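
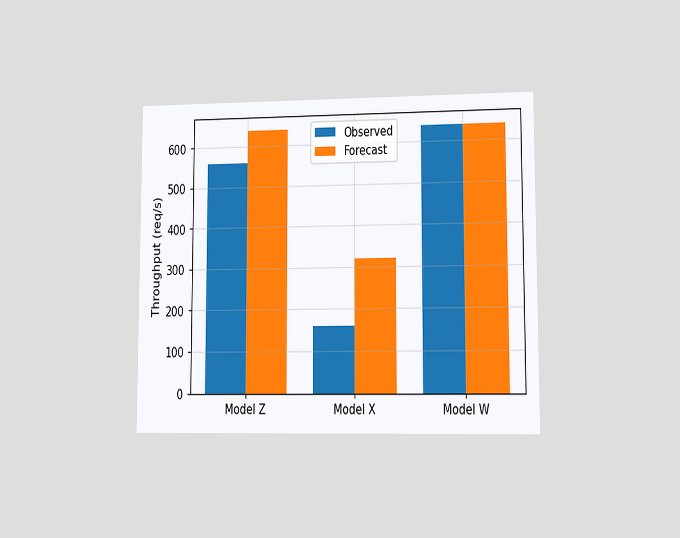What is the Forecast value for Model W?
The chart is viewed at a slight angle. The Forecast bar at Model W reaches 640req/s on the y-axis.

640req/s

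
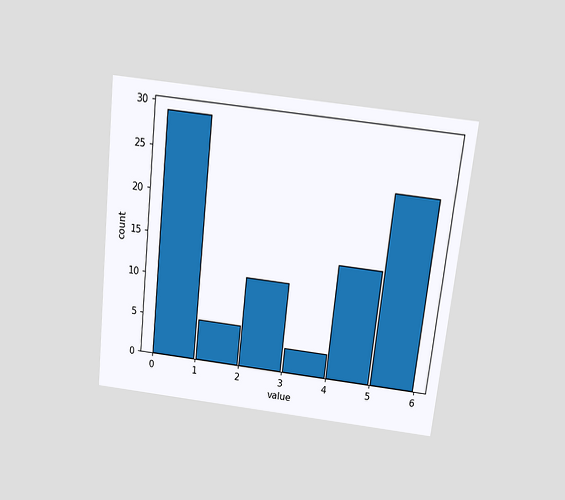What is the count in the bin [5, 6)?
23

The chart is tilted about 6° clockwise and viewed slightly from above. The [5, 6) bin has height 23.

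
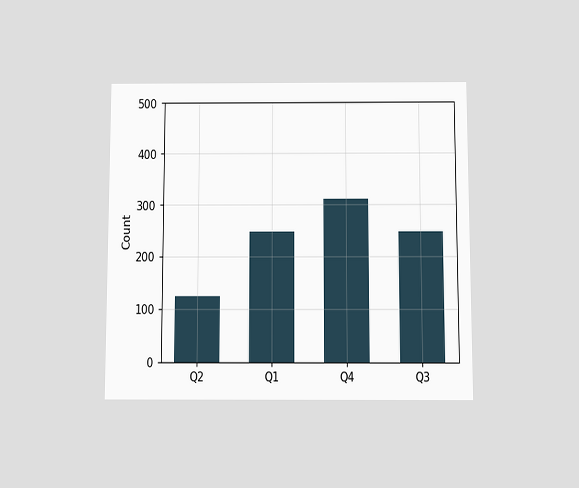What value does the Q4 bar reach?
The chart is viewed slightly from below. Reading along the chart's y-axis, the Q4 bar reaches 310.

310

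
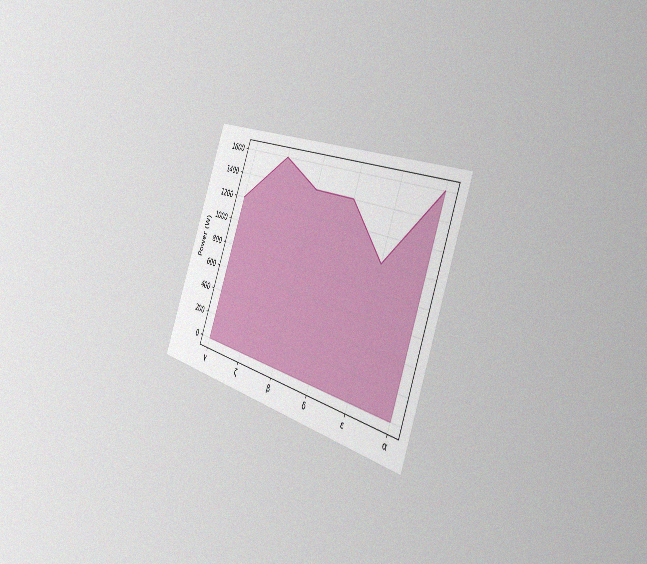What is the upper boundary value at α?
1600W

The chart is tilted about 20° clockwise and viewed slightly from the right, with some photo noise. At α the upper boundary is at 1600W.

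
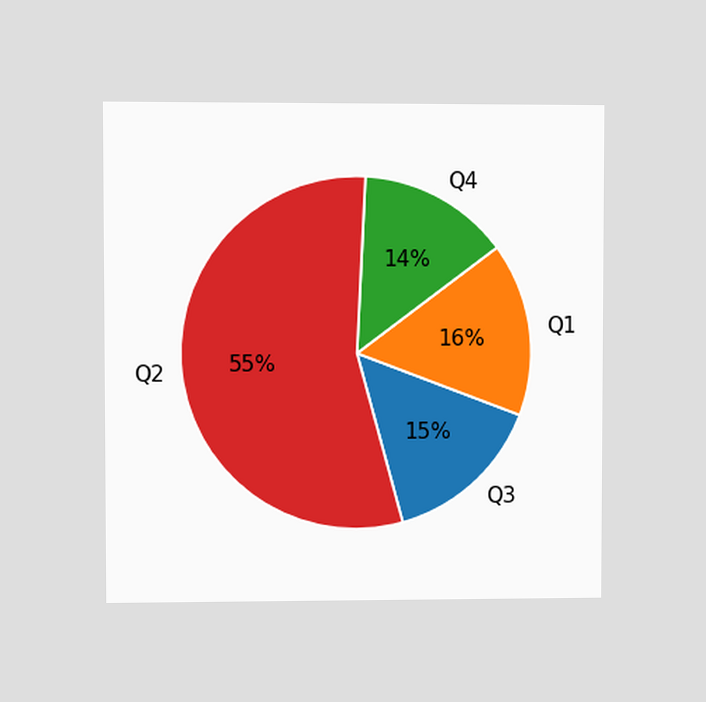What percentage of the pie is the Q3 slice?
The chart is viewed at a slight angle. The Q3 slice takes up 15% of the pie.

15%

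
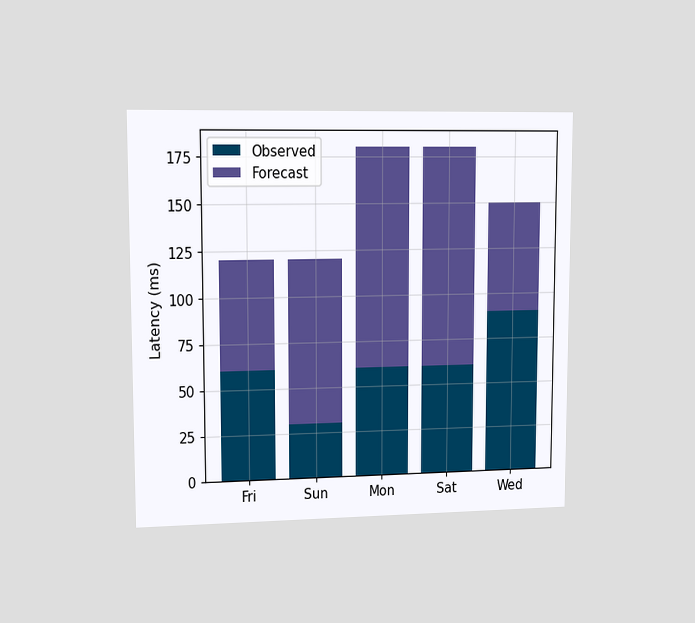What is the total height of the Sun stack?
120ms

The chart is viewed slightly from the left. The Sun stack's top reaches 120ms on the y-axis.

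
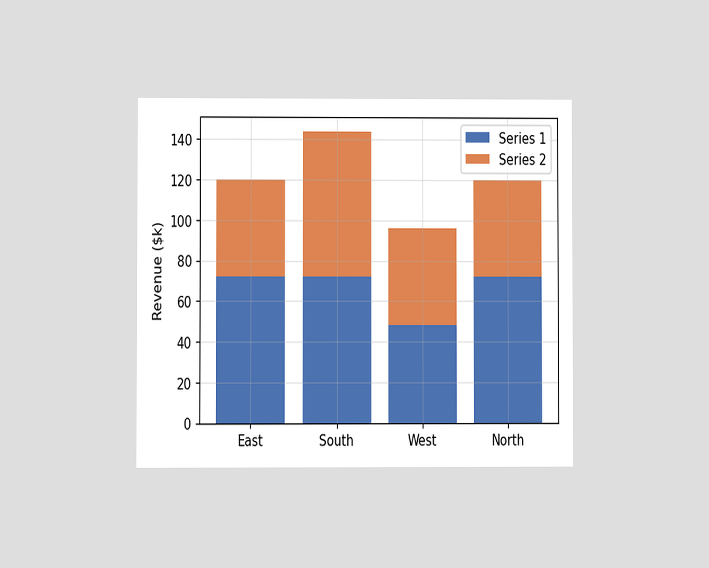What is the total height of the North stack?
The chart is viewed at a slight angle. The North stack's top reaches $120k on the y-axis.

$120k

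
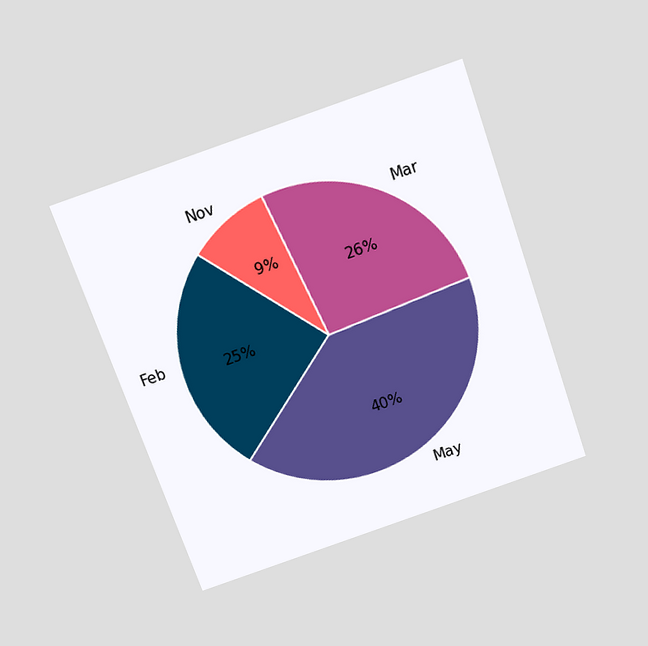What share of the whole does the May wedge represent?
The chart is tilted about 19° counter-clockwise and viewed slightly from above. The May slice takes up 40% of the pie.

40%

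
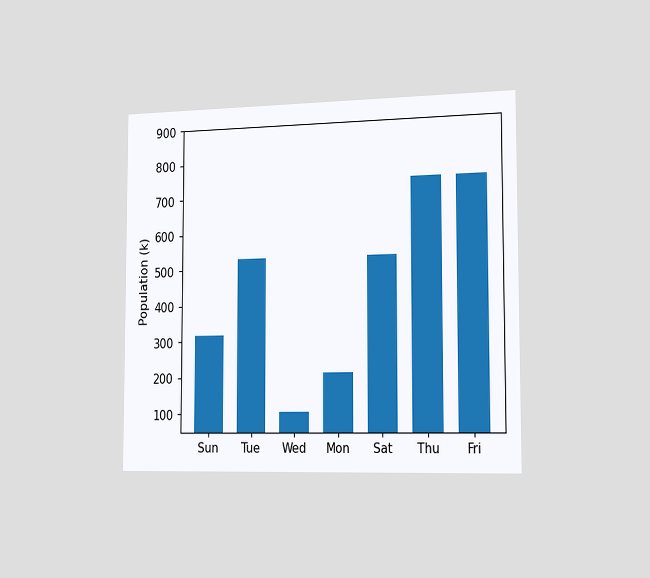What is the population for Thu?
The chart is viewed slightly from the right. Reading along the chart's y-axis, the Thu bar reaches 742k.

742k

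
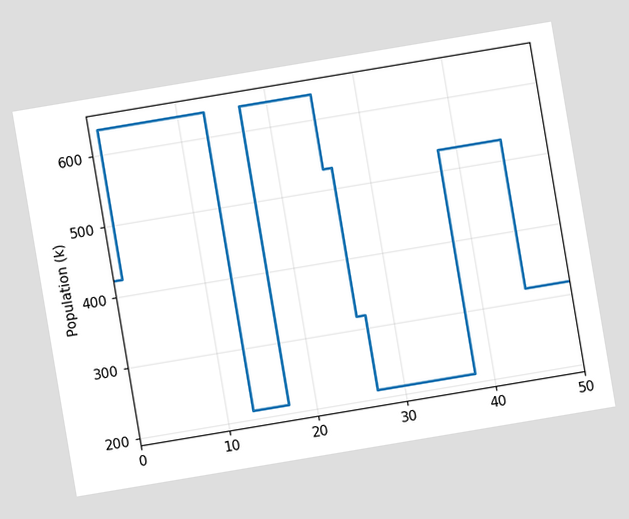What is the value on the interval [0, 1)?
The chart is tilted about 10° counter-clockwise. On [0, 1) the step sits at 424k.

424k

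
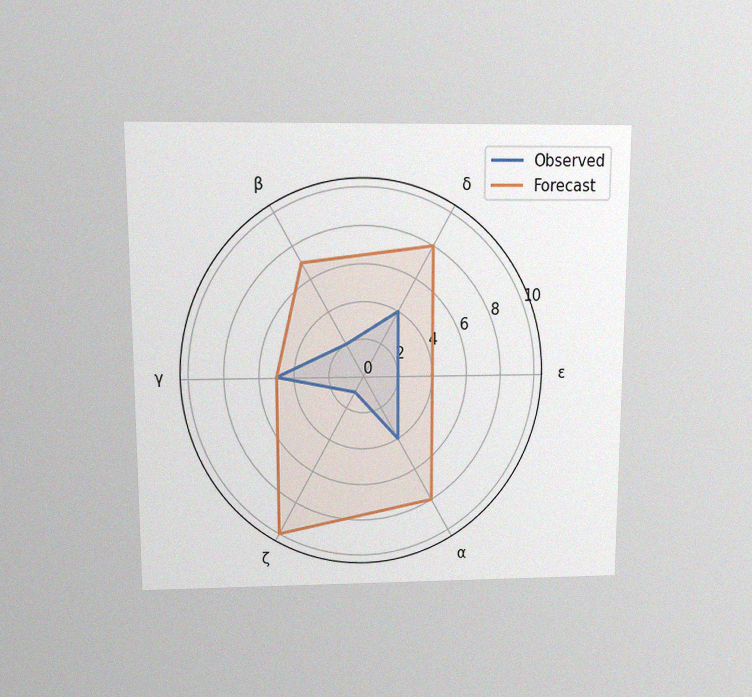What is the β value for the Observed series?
2

The chart is viewed slightly from above, with some photo noise. On the β axis, Observed reaches 2.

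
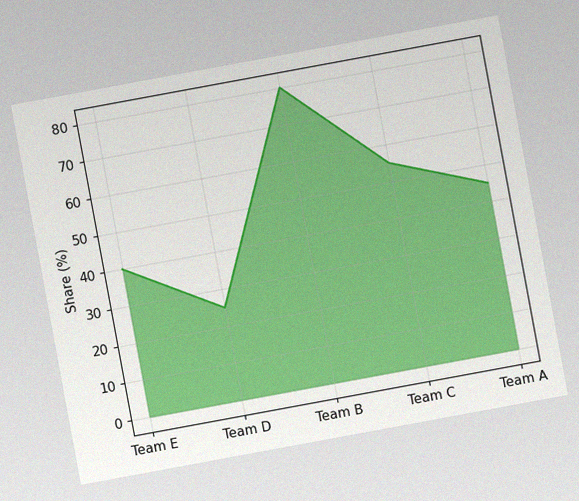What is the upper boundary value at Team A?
The chart is tilted about 10° counter-clockwise, with some photo noise. At Team A the upper boundary is at 45%.

45%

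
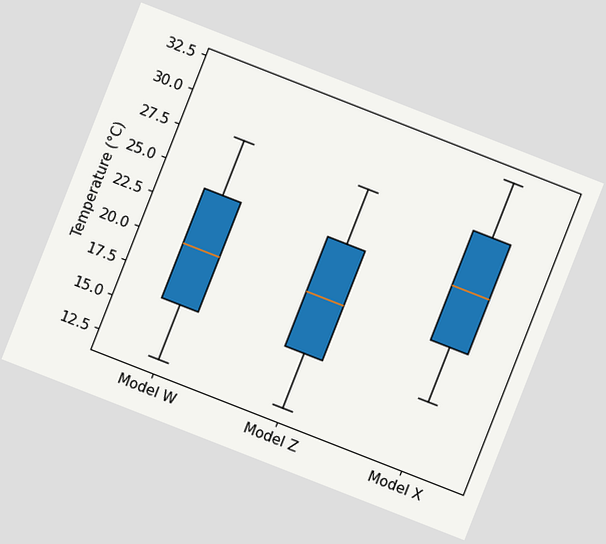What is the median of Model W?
The chart is tilted about 21° clockwise. The median line in the Model W box sits at 20°C.

20°C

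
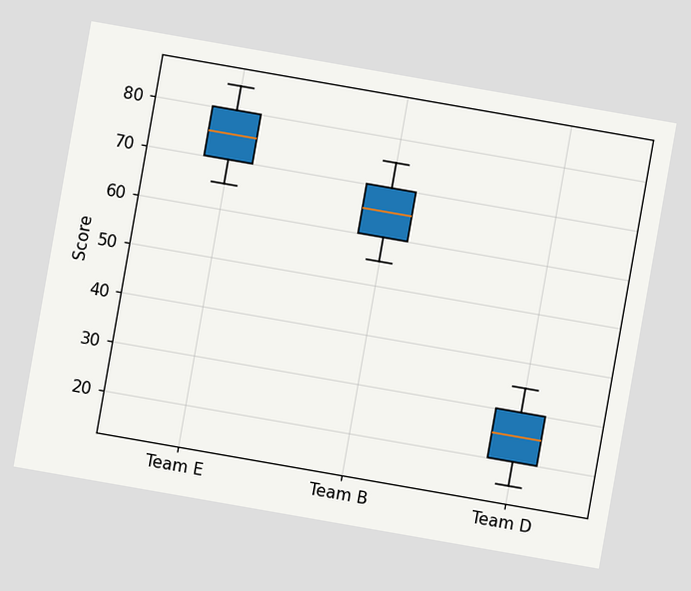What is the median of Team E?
75

The chart is tilted about 10° clockwise. The median line in the Team E box sits at 75.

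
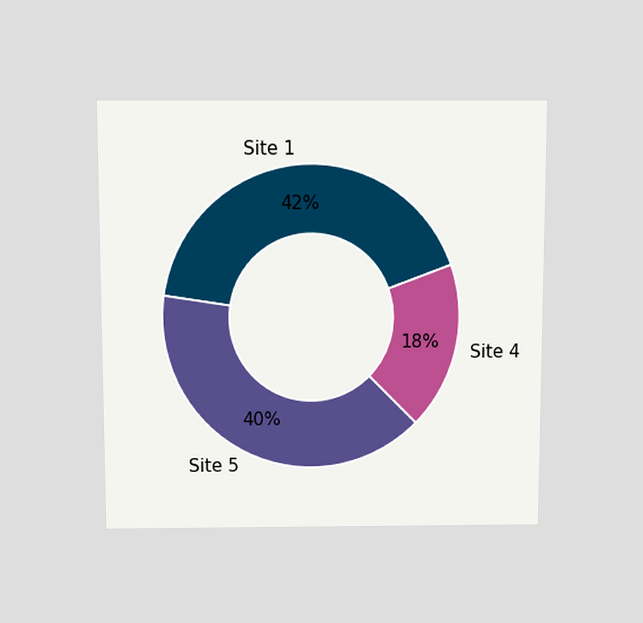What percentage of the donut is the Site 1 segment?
42%

The chart is viewed slightly from above. The Site 1 segment takes up 42% of the ring.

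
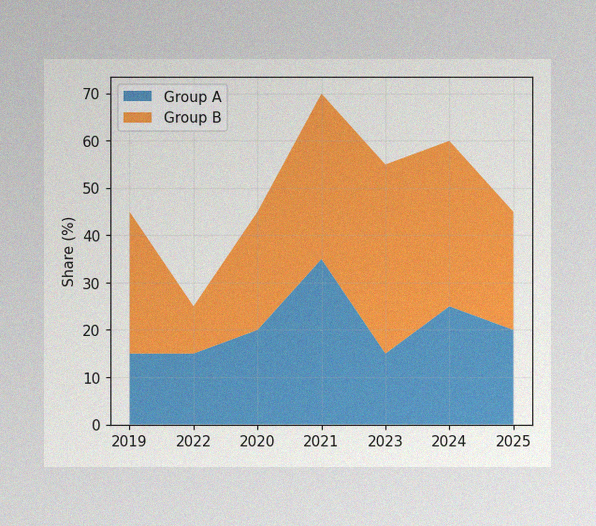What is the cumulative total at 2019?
45%

The image has some photo noise and uneven lighting. The stacked total at 2019 reaches 45%.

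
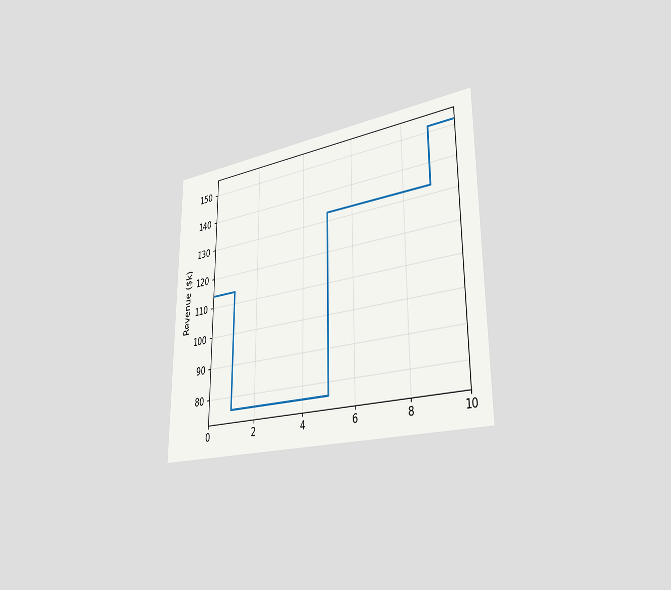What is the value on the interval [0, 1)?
The chart is viewed slightly from the right. On [0, 1) the step sits at $114k.

$114k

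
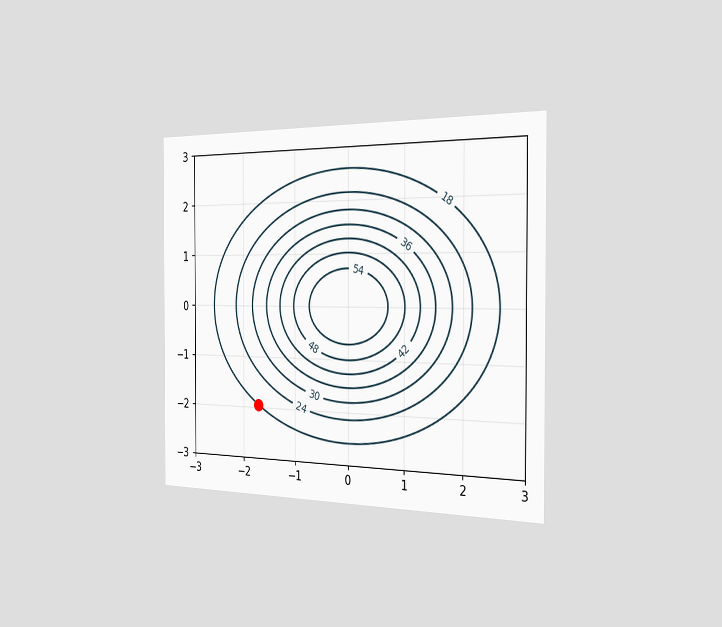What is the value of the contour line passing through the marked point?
18

The chart is viewed slightly from the right. The marked point sits on the contour labelled 18.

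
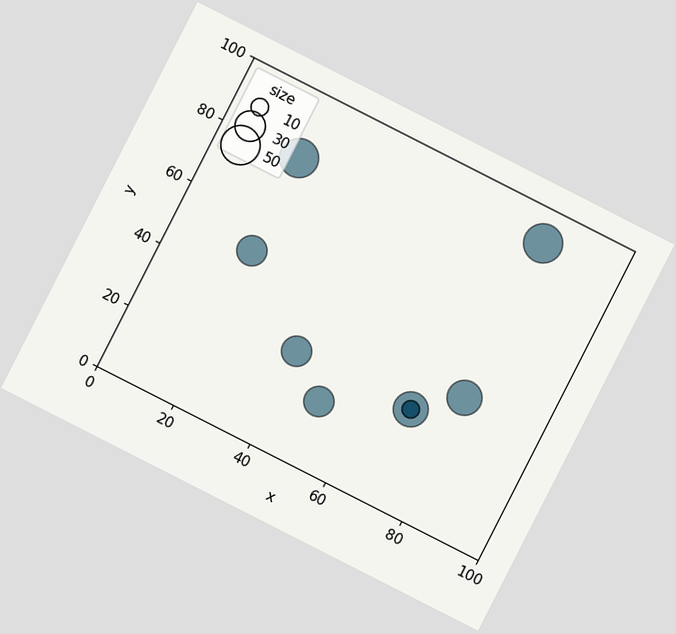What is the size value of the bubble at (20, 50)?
30

The chart is tilted about 27° clockwise. Matching the bubble at (20, 50) against the size legend gives 30.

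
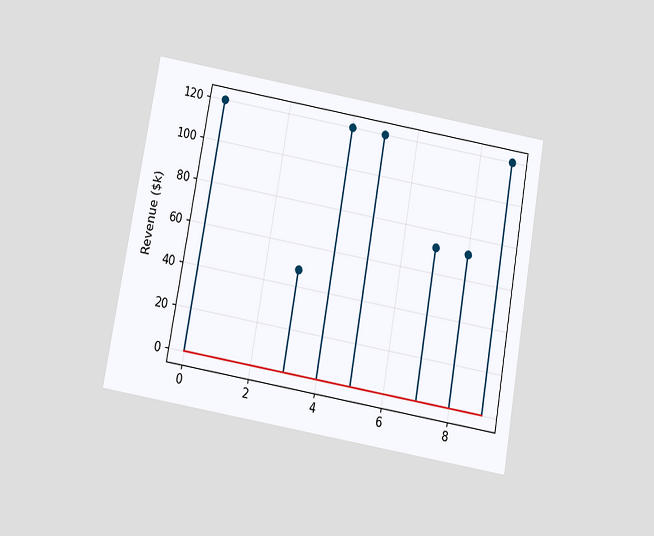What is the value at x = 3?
The chart is tilted about 10° clockwise and viewed slightly from below. The stem at x=3 reaches $48k.

$48k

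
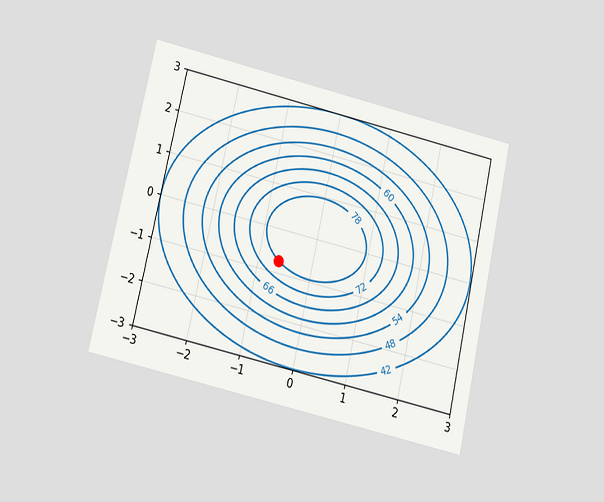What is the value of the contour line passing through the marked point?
The chart is tilted about 13° clockwise and viewed slightly from below. The marked point sits on the contour labelled 78.

78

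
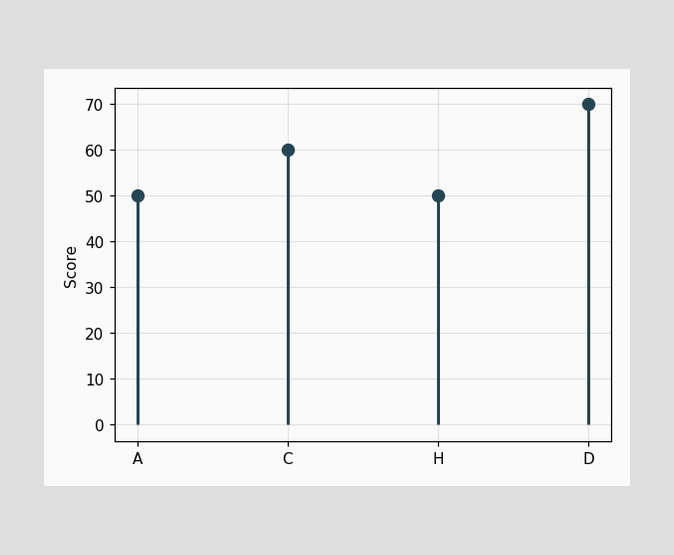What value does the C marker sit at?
The C marker sits at 60.

60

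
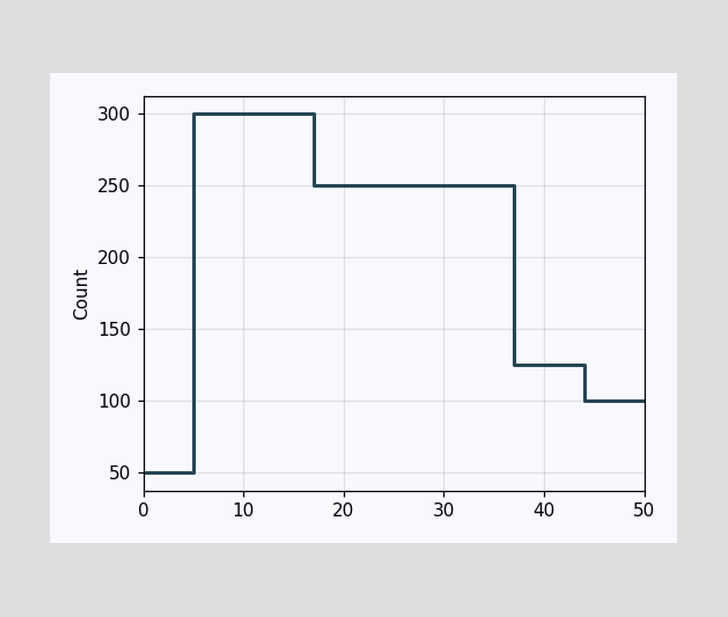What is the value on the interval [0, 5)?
50

On [0, 5) the step sits at 50.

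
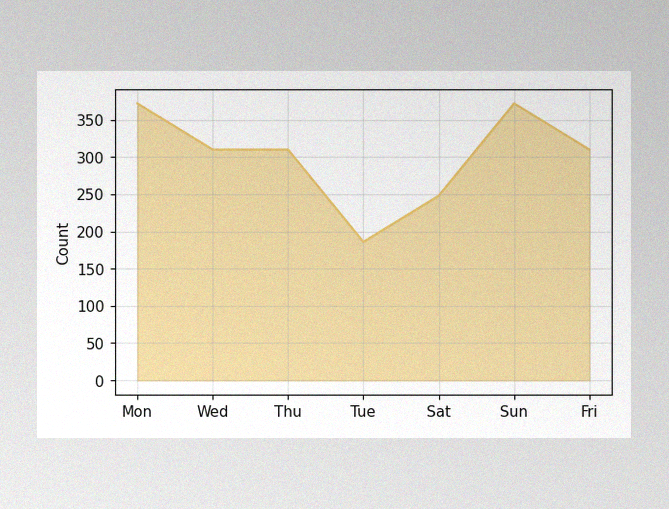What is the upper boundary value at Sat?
The image has some photo noise and uneven lighting. At Sat the upper boundary is at 248.

248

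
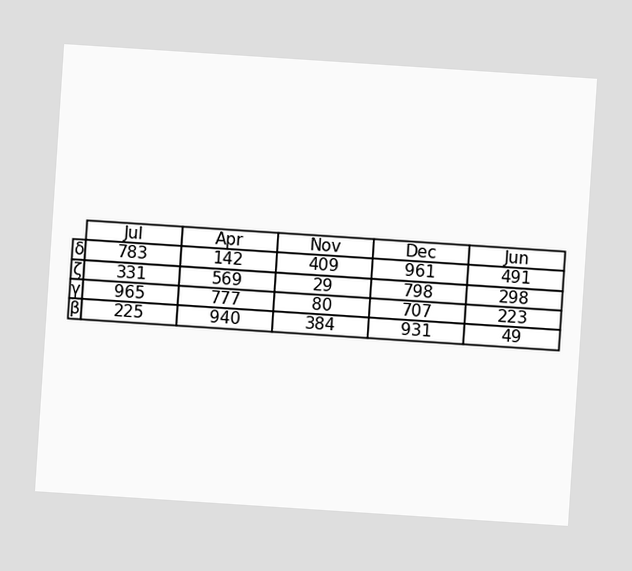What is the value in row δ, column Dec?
The chart is tilted about 4° clockwise. The (δ, Dec) cell reads 961.

961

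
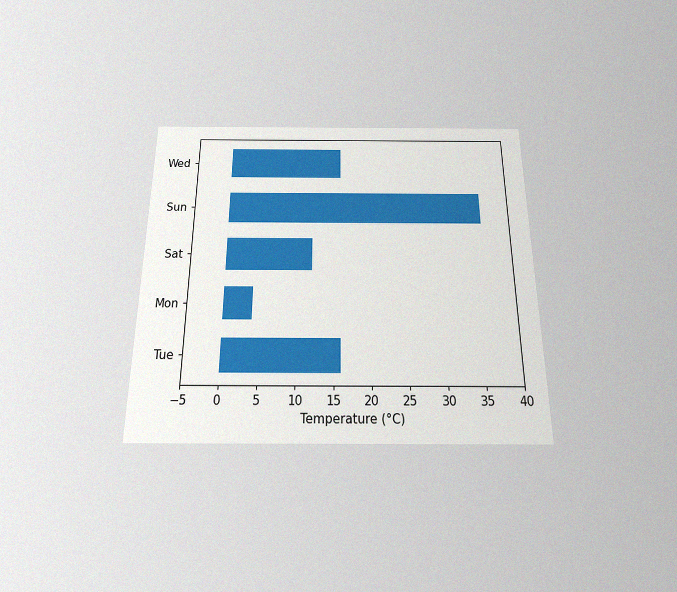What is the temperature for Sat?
12°C

The chart is viewed slightly from below, with some photo noise. Reading along the chart's x-axis, the Sat bar reaches 12°C.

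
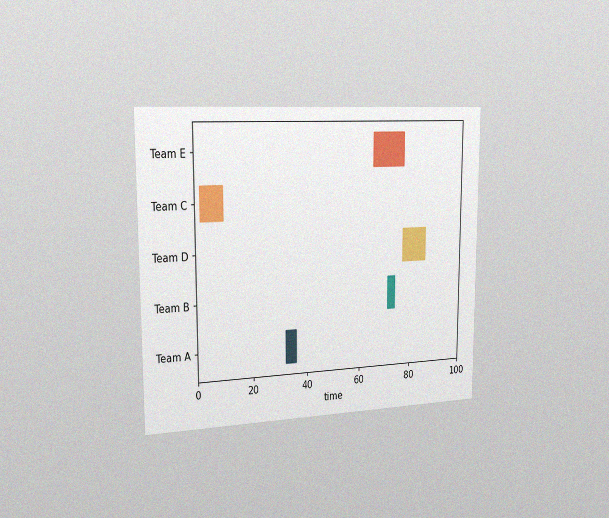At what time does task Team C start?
The chart is viewed slightly from the left, with some photo noise. The Team C bar begins at t=2.

2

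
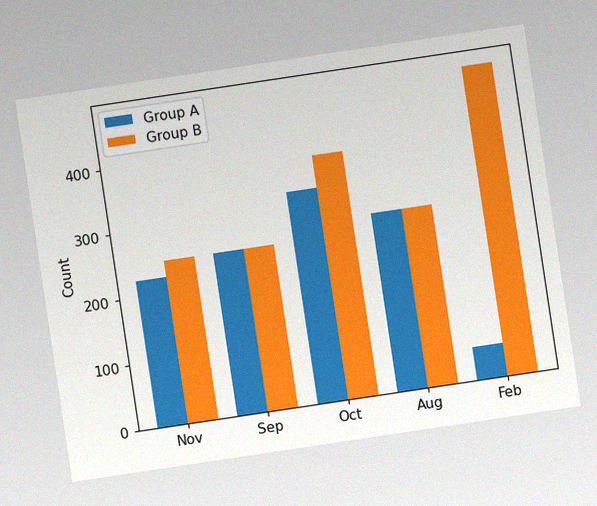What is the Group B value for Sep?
250

The chart is tilted about 9° counter-clockwise, with some photo noise. The Group B bar at Sep reaches 250 on the y-axis.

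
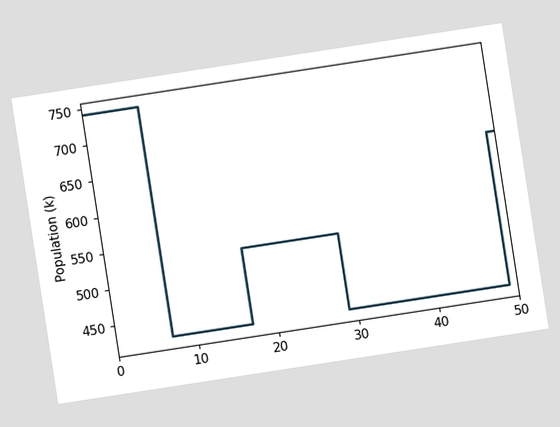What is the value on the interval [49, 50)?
The chart is tilted about 9° counter-clockwise. On [49, 50) the step sits at 636k.

636k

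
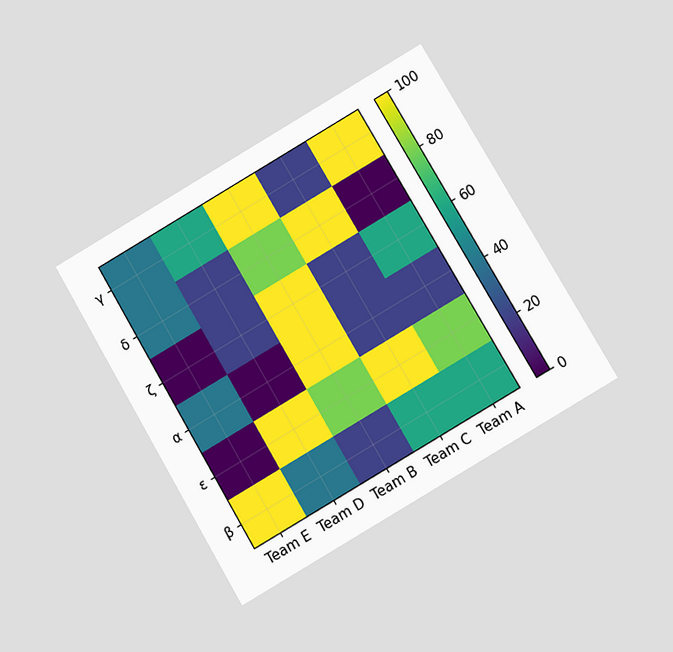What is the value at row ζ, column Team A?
60

The chart is tilted about 30° counter-clockwise and viewed at a slight angle. Matching cell (ζ, Team A) against the colorbar gives 60.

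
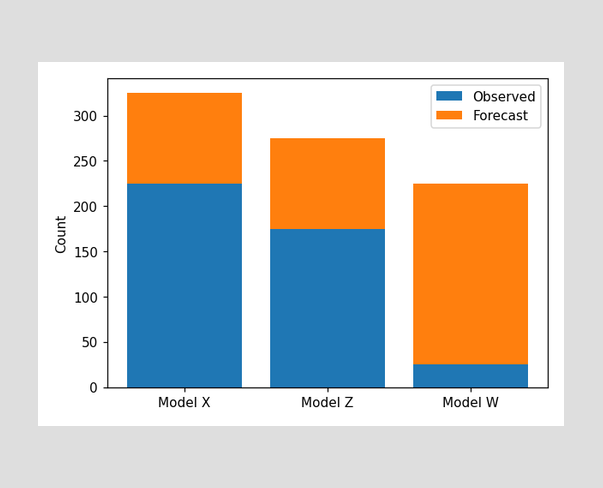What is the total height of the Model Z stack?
The Model Z stack's top reaches 275 on the y-axis.

275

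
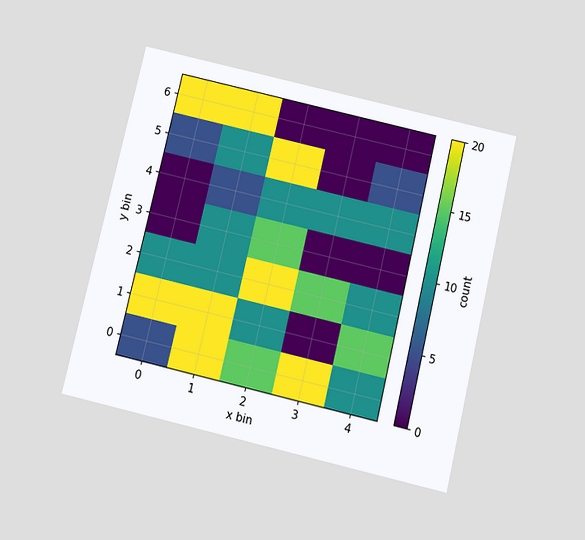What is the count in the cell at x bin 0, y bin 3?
The chart is tilted about 13° clockwise and viewed slightly from below. Matching the cell (0, 3) against the colorbar gives 0.

0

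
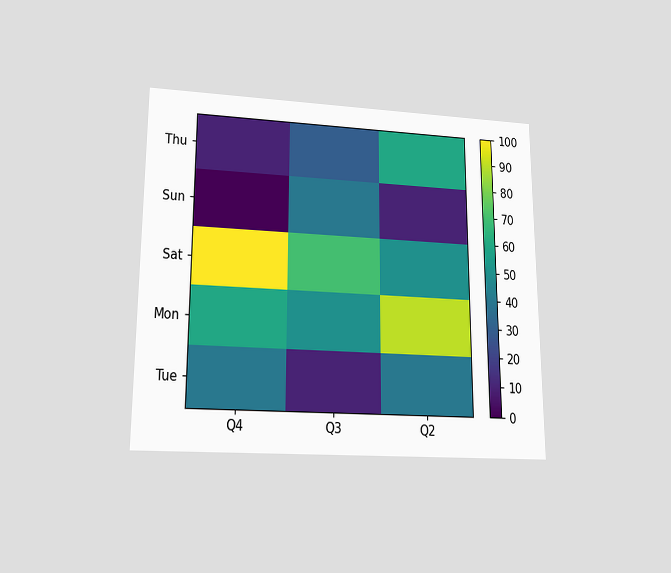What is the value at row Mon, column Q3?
50

The chart is viewed slightly from below. Matching cell (Mon, Q3) against the colorbar gives 50.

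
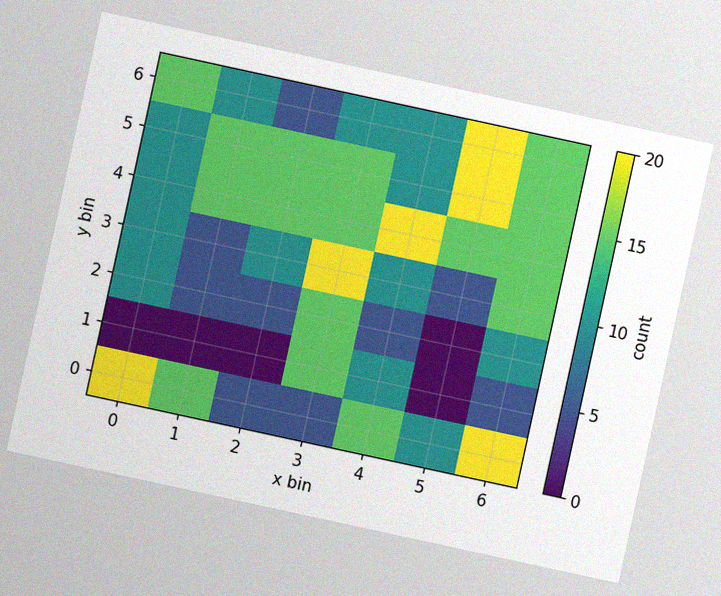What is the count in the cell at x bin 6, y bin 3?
The chart is tilted about 12° clockwise, with some photo noise. Matching the cell (6, 3) against the colorbar gives 15.

15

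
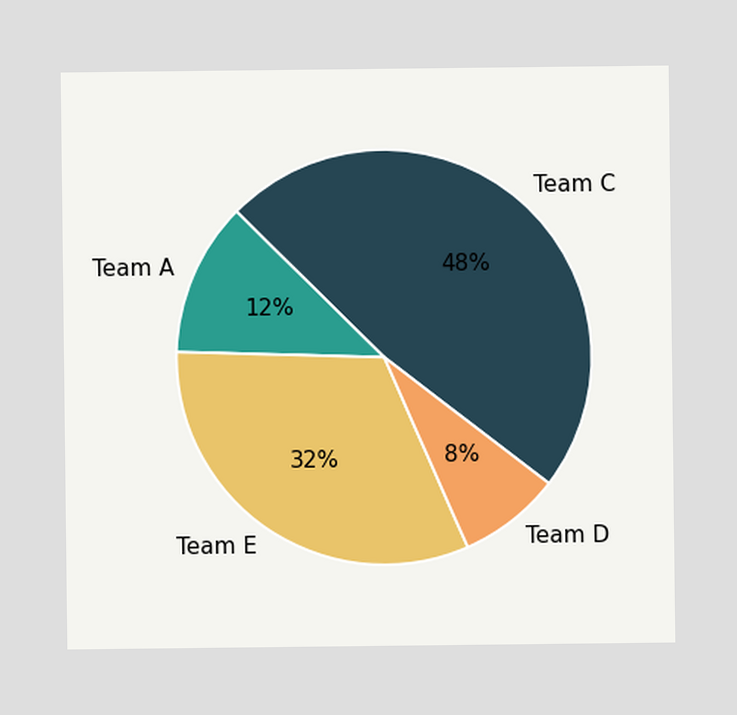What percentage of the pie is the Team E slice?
32%

The Team E slice takes up 32% of the pie.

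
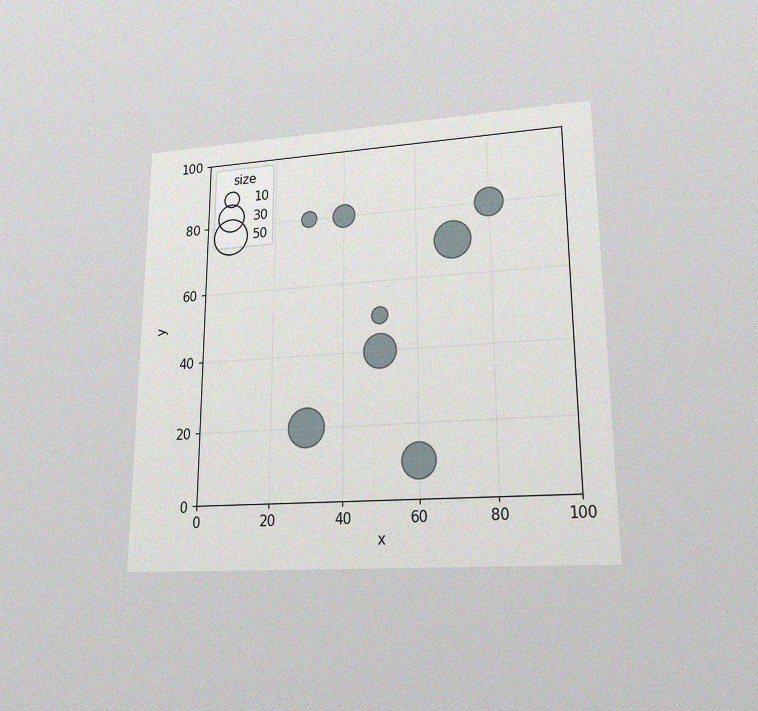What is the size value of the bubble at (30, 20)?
The chart is viewed at a slight angle, with some photo noise. Matching the bubble at (30, 20) against the size legend gives 50.

50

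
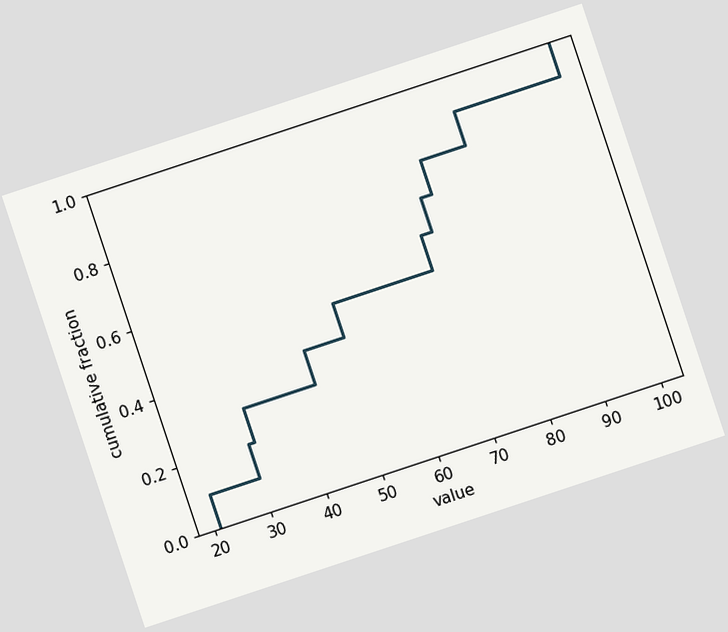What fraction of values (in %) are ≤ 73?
80%

The chart is tilted about 18° counter-clockwise. At x=73 the ECDF step is at 80%.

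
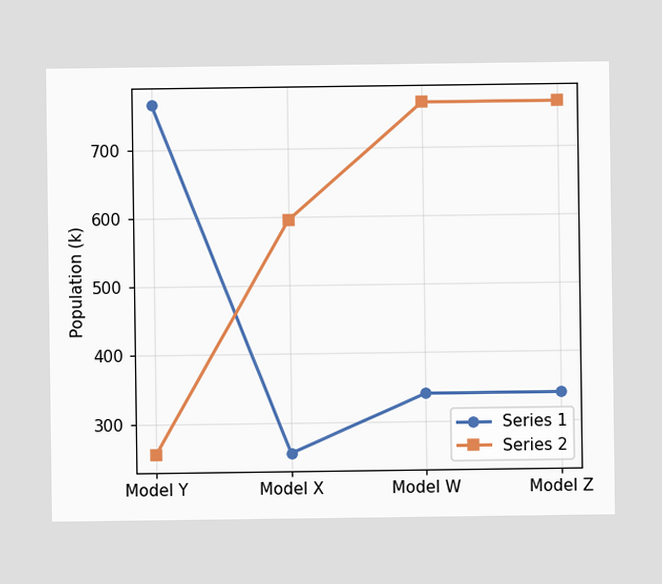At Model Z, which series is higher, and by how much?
Series 2, by 425k

At Model Z, Series 2 sits above the other line by 425k.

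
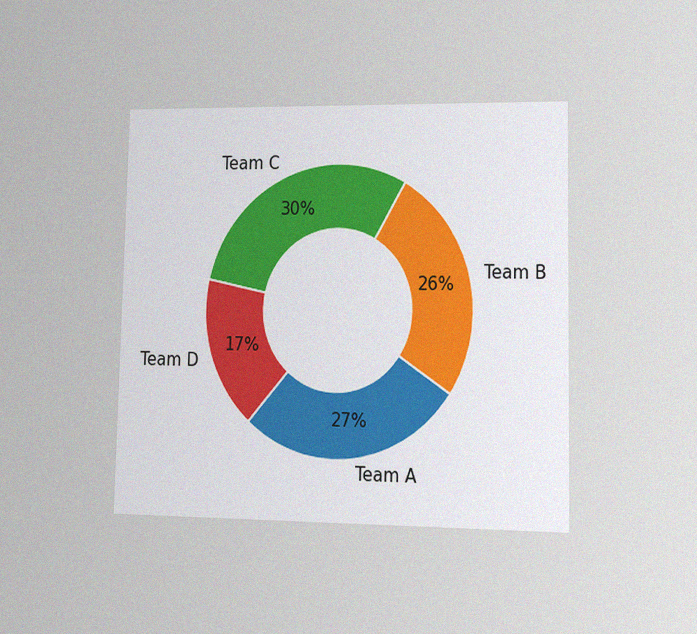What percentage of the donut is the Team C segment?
30%

The chart is viewed at a slight angle, with some photo noise. The Team C segment takes up 30% of the ring.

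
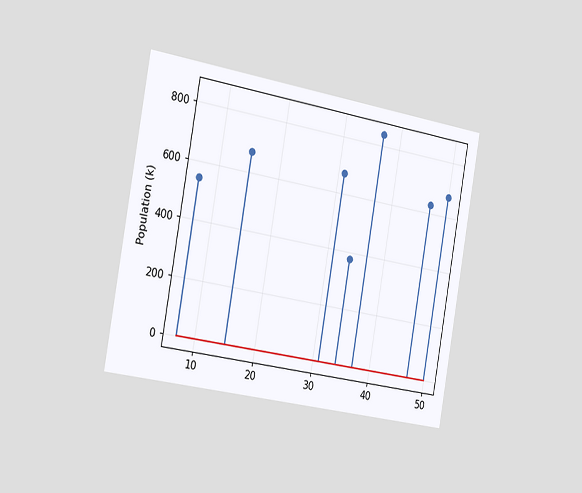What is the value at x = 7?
The chart is tilted about 10° clockwise and viewed slightly from the left. The stem at x=7 reaches 546k.

546k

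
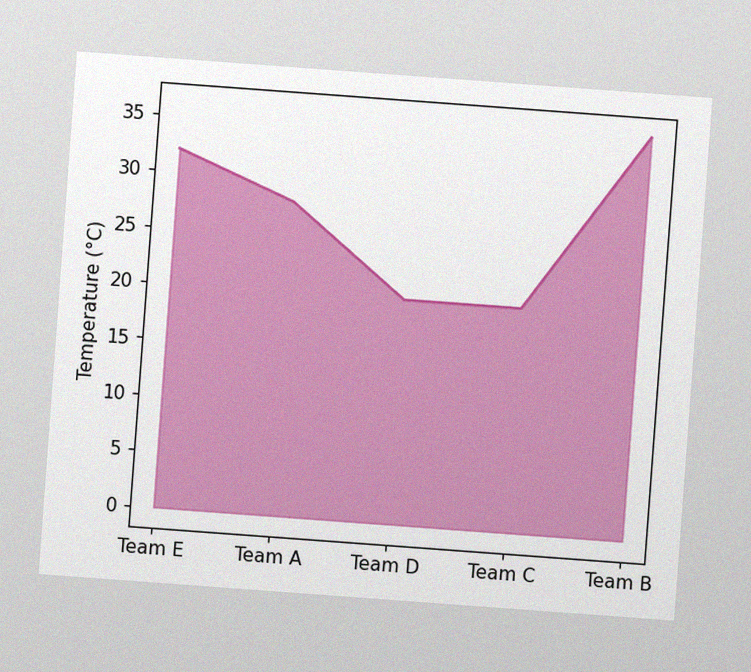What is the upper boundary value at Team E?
The chart is tilted about 4° clockwise, with some photo noise. At Team E the upper boundary is at 32°C.

32°C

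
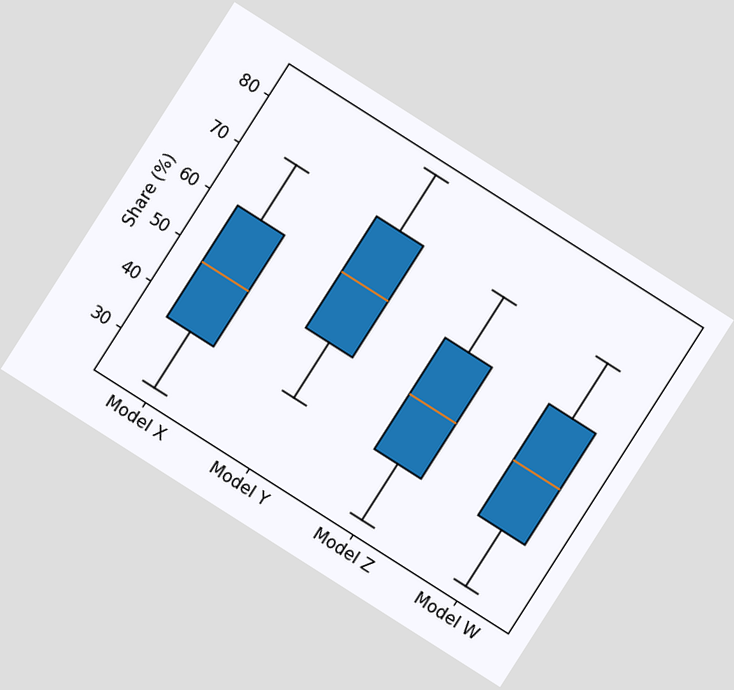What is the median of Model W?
48%

The chart is tilted about 33° clockwise. The median line in the Model W box sits at 48%.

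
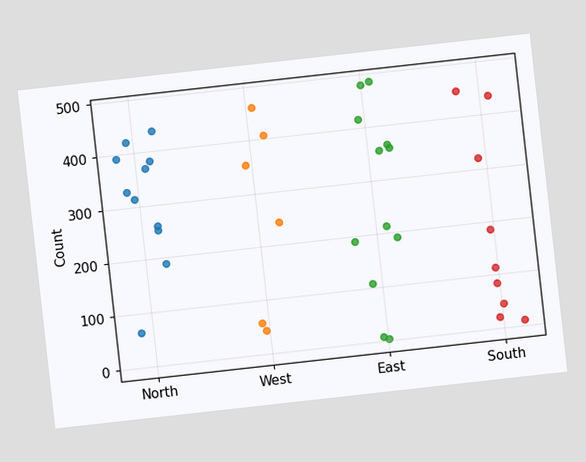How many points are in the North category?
The chart is tilted about 6° counter-clockwise. Counting the markers in the North column gives 11.

11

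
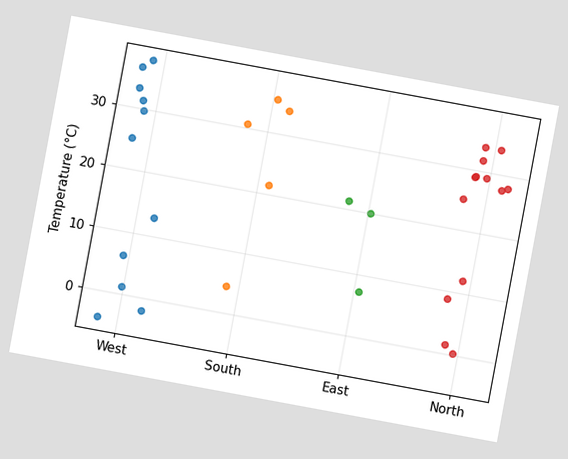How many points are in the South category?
The chart is tilted about 10° clockwise. Counting the markers in the South column gives 5.

5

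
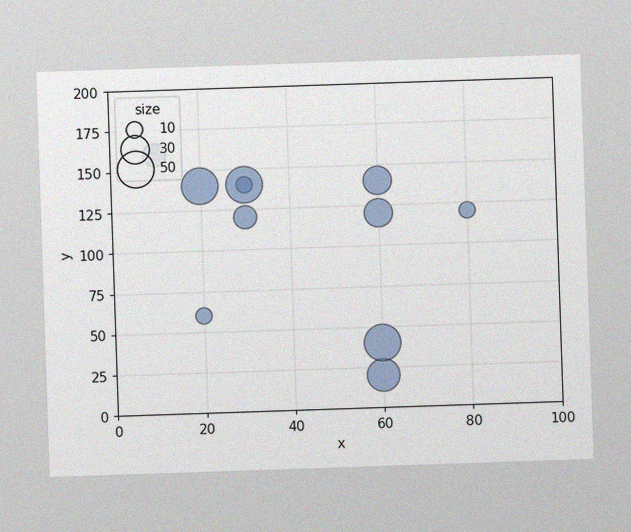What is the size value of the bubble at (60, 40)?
50

The image has some photo noise and uneven lighting. Matching the bubble at (60, 40) against the size legend gives 50.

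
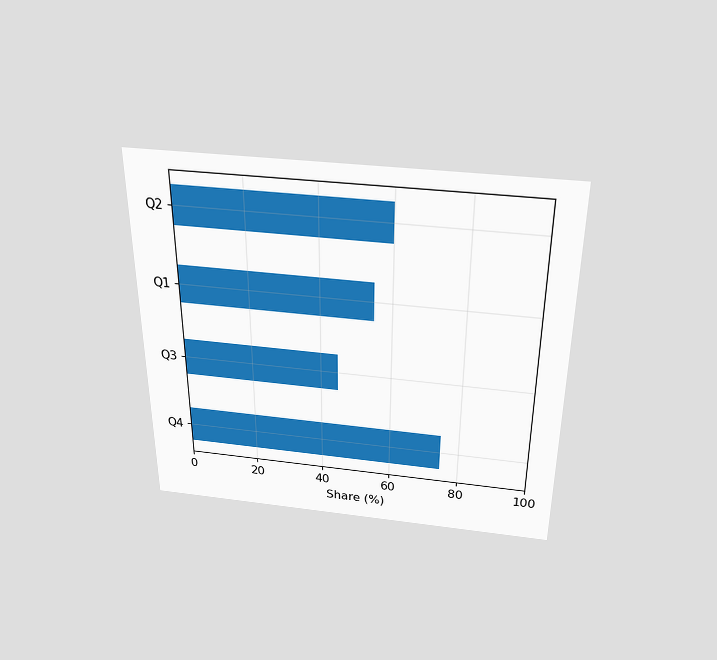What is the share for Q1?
55%

The chart is viewed slightly from above. Reading along the chart's x-axis, the Q1 bar reaches 55%.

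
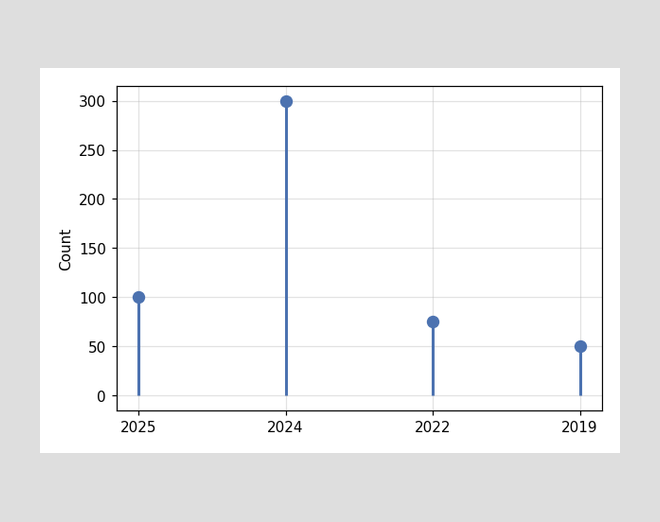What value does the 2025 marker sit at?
The 2025 marker sits at 100.

100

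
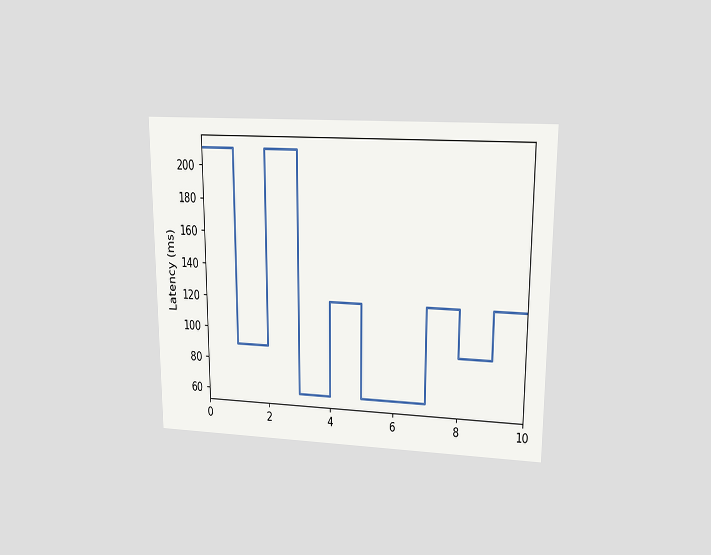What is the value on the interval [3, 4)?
The chart is viewed at a slight angle. On [3, 4) the step sits at 60ms.

60ms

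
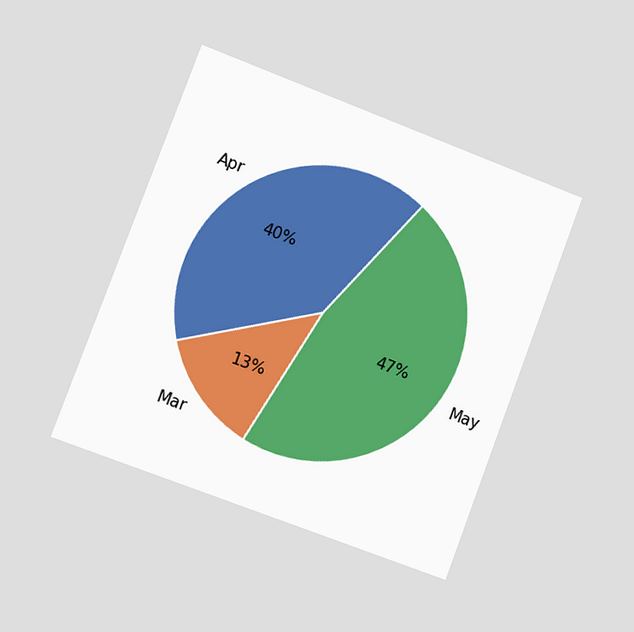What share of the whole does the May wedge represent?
47%

The chart is tilted about 21° clockwise and viewed slightly from the left. The May slice takes up 47% of the pie.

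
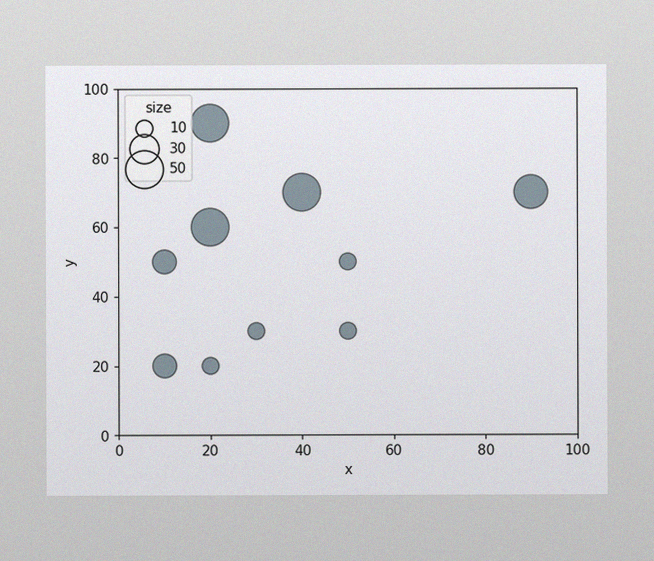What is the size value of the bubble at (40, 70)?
The image has some photo noise and uneven lighting. Matching the bubble at (40, 70) against the size legend gives 50.

50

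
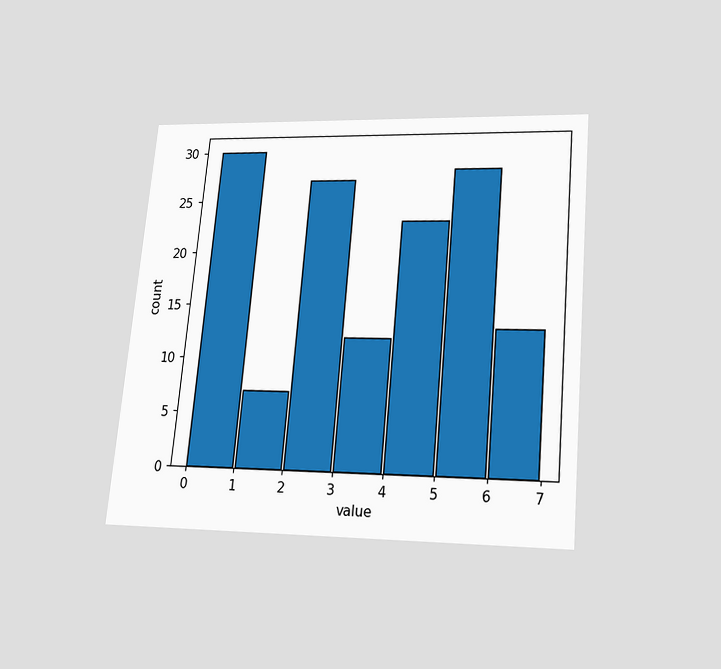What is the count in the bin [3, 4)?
The chart is tilted about 5° clockwise and viewed slightly from below. The [3, 4) bin has height 12.

12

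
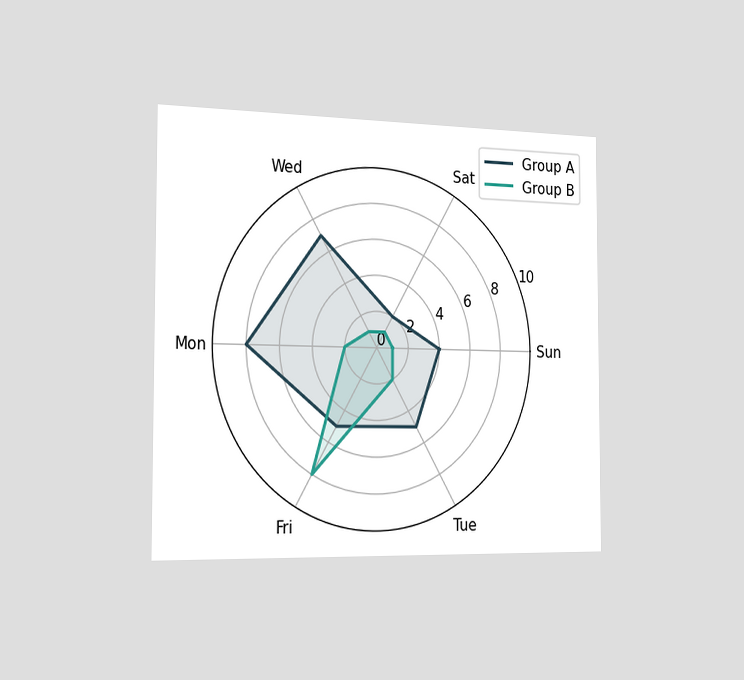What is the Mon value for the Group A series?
8

The chart is viewed slightly from the left. On the Mon axis, Group A reaches 8.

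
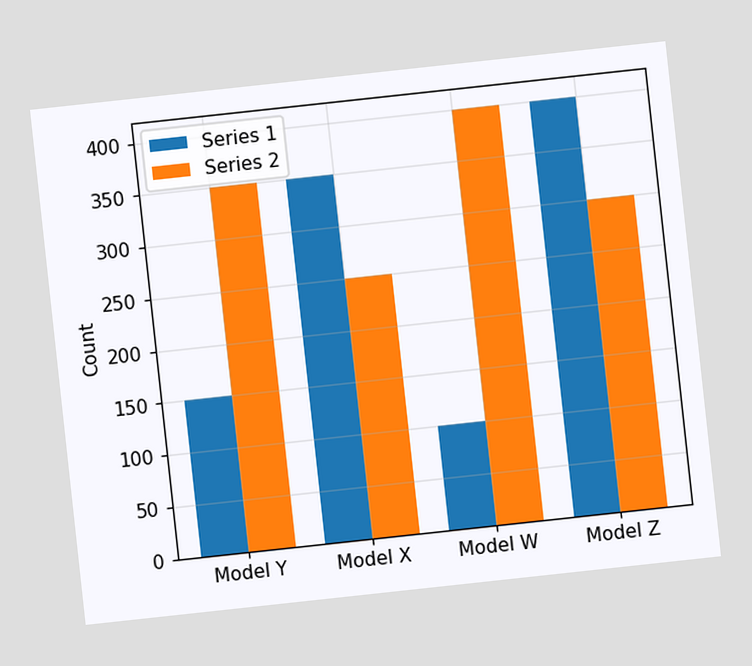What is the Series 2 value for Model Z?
The chart is tilted about 6° counter-clockwise. The Series 2 bar at Model Z reaches 300 on the y-axis.

300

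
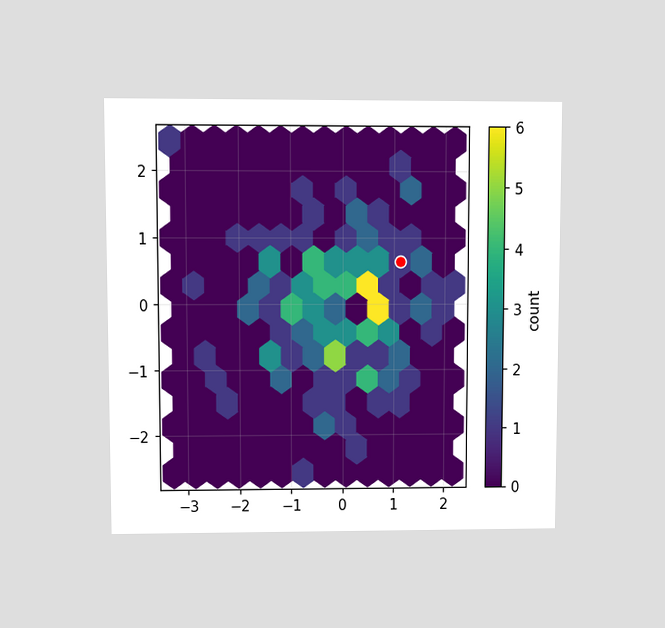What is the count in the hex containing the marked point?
1

The chart is viewed at a slight angle. The marked hex reads 1 on the colorbar.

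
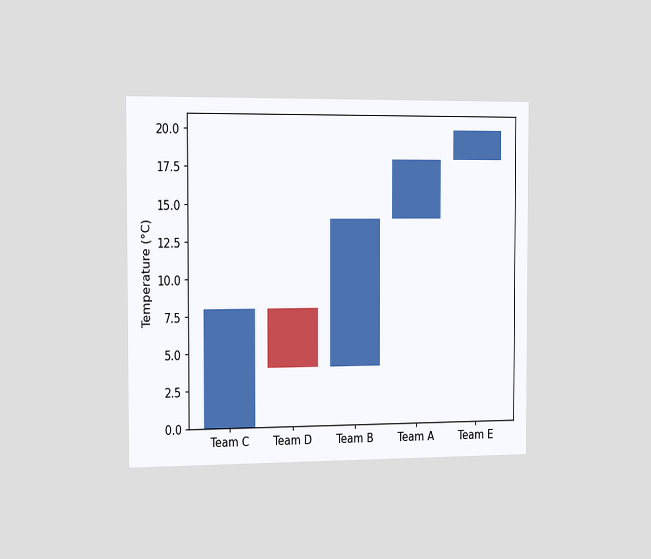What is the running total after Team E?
The chart is viewed slightly from the left. After Team E the running total reaches 20°C.

20°C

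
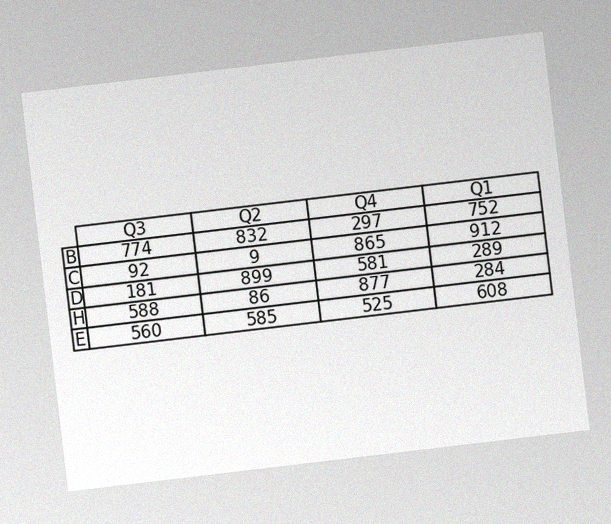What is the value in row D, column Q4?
581

The chart is tilted about 7° counter-clockwise, with some photo noise. The (D, Q4) cell reads 581.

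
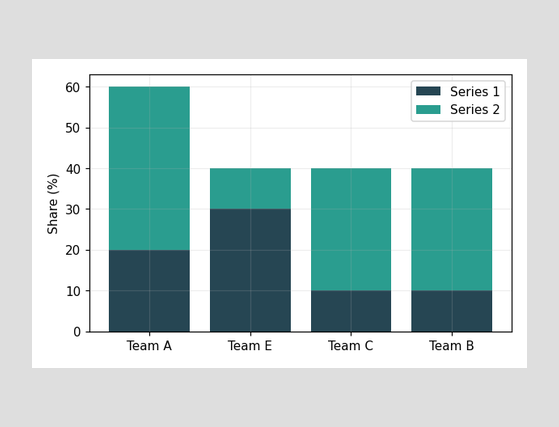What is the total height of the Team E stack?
40%

The Team E stack's top reaches 40% on the y-axis.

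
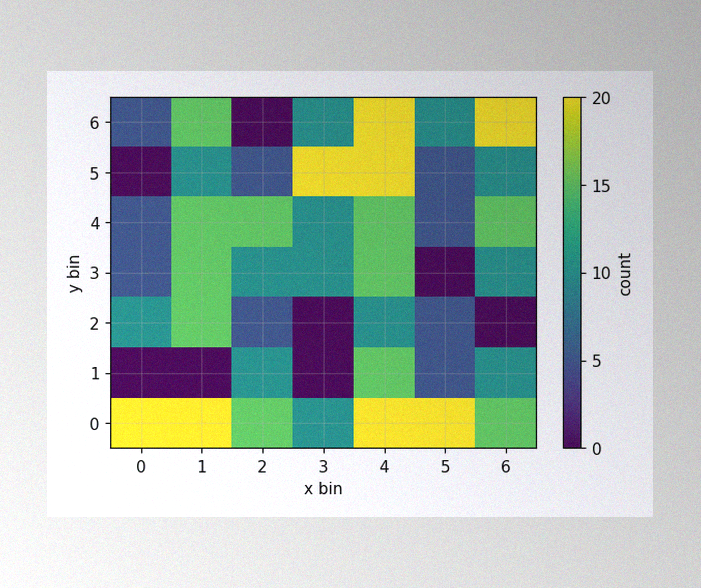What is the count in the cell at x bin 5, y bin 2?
5

The image has some photo noise and uneven lighting. Matching the cell (5, 2) against the colorbar gives 5.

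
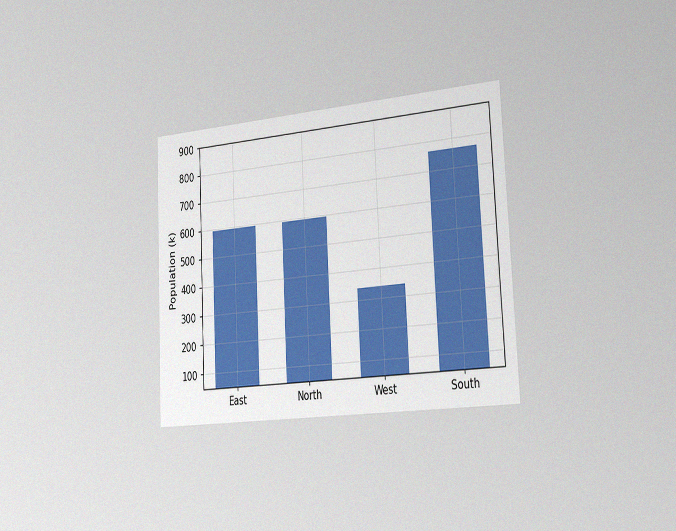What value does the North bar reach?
The chart is tilted about 3° counter-clockwise and viewed slightly from the right, with some photo noise. Reading along the chart's y-axis, the North bar reaches 595k.

595k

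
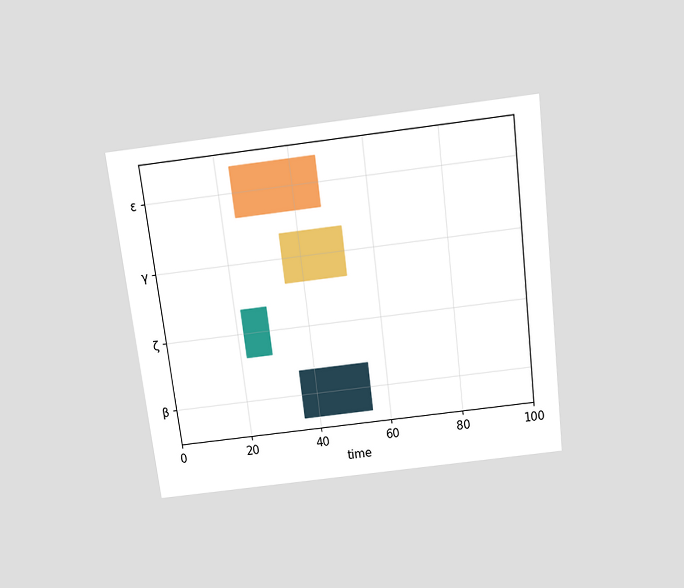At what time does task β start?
36

The chart is tilted about 7° counter-clockwise and viewed slightly from above. The β bar begins at t=36.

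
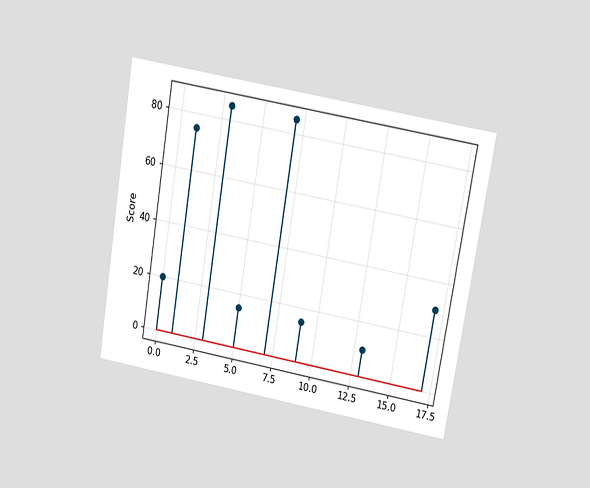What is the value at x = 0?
20

The chart is tilted about 9° clockwise and viewed slightly from above. The stem at x=0 reaches 20.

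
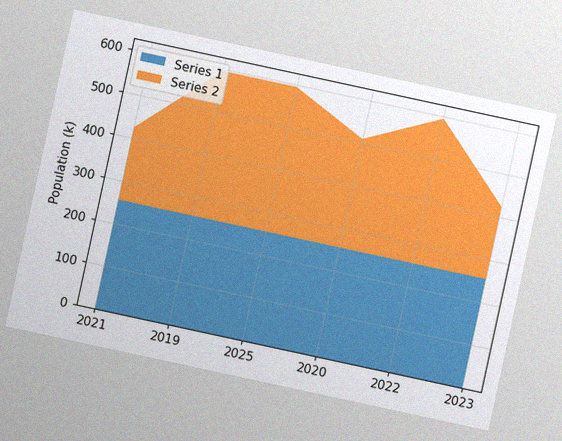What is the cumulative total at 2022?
595k

The chart is tilted about 12° clockwise, with some photo noise. The stacked total at 2022 reaches 595k.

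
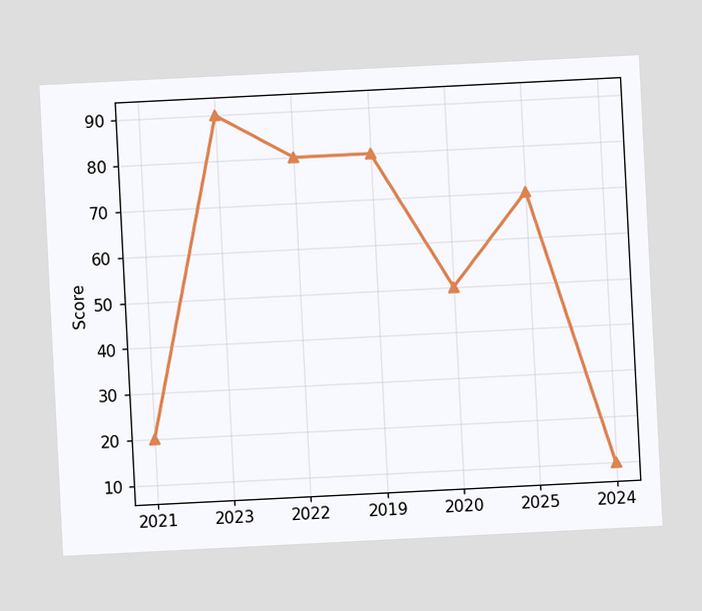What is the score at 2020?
The chart is tilted about 3° counter-clockwise. At 2020, the line is at 50.

50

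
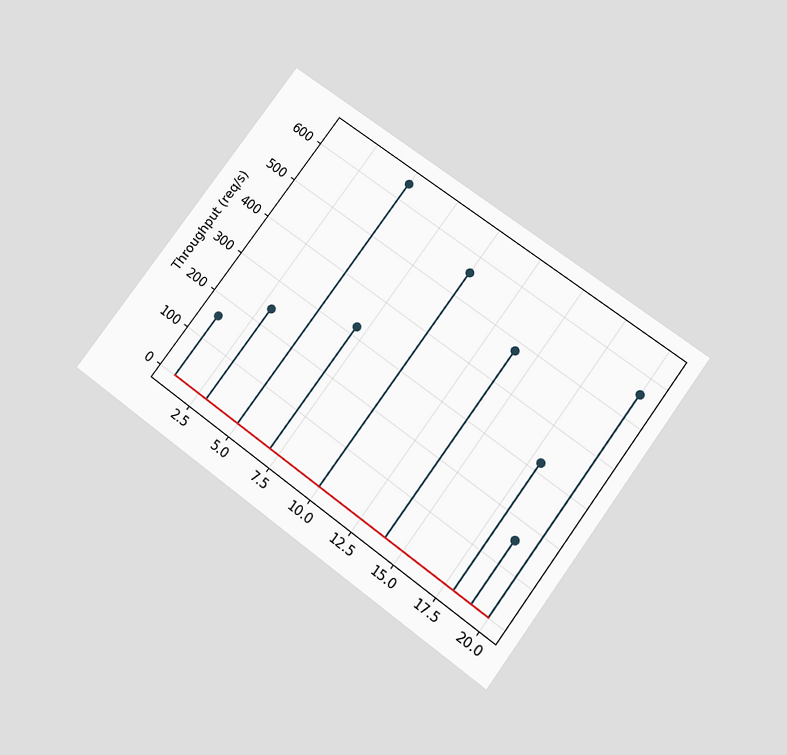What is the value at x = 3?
240req/s

The chart is tilted about 36° clockwise and viewed slightly from below. The stem at x=3 reaches 240req/s.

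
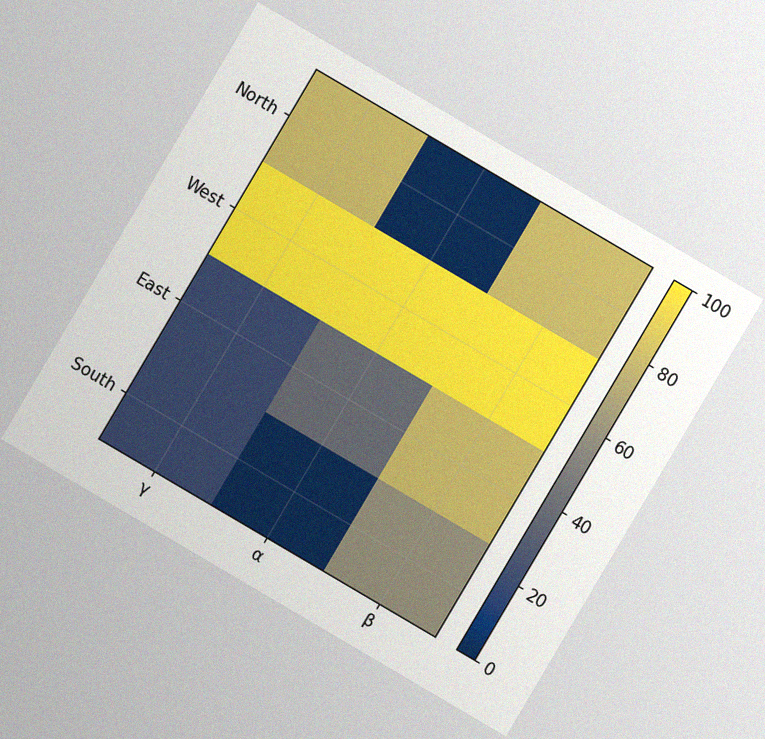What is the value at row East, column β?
80

The chart is tilted about 30° clockwise, with some photo noise. Matching cell (East, β) against the colorbar gives 80.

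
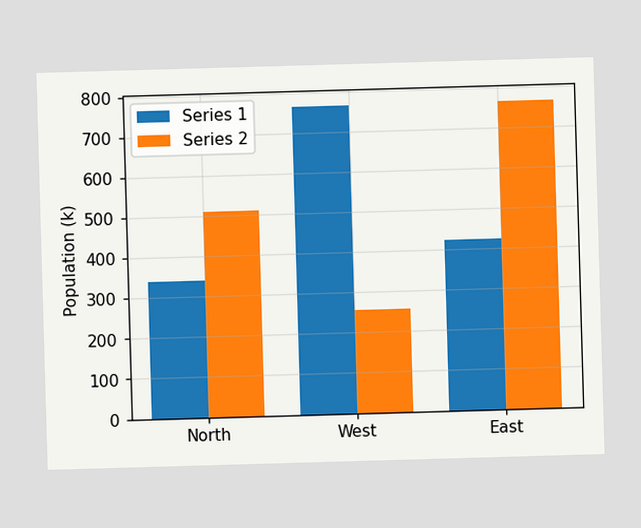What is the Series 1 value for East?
425k

The Series 1 bar at East reaches 425k on the y-axis.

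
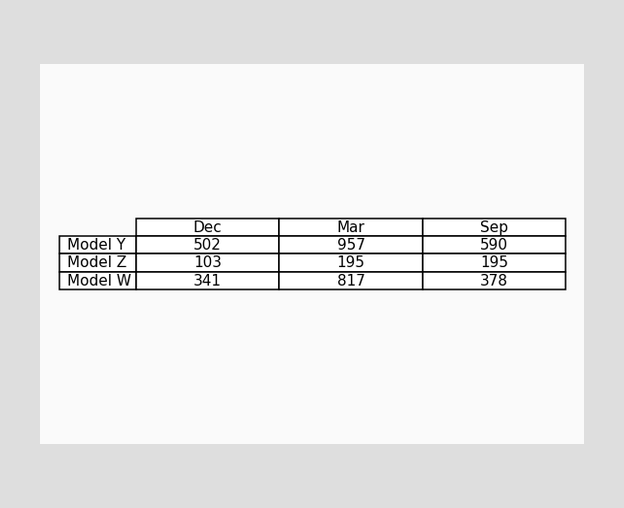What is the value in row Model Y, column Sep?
590

The (Model Y, Sep) cell reads 590.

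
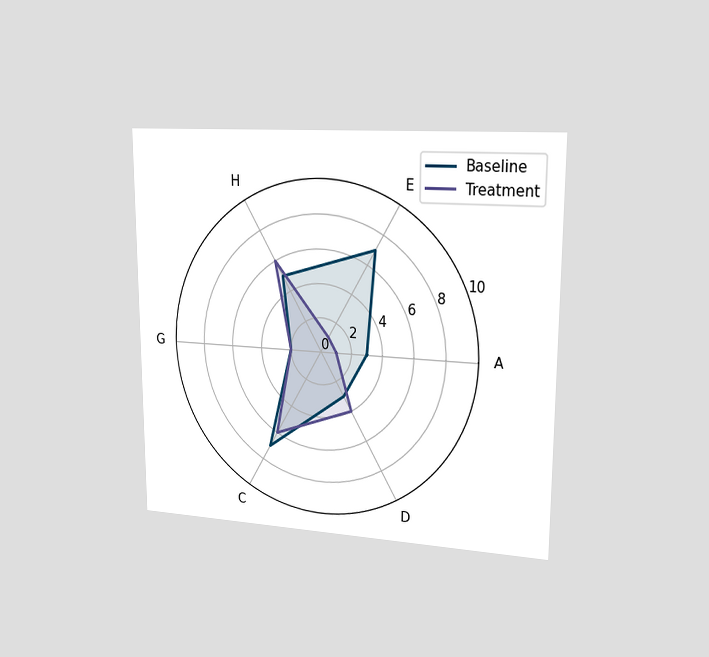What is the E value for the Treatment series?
The chart is viewed slightly from the right. On the E axis, Treatment reaches 1.

1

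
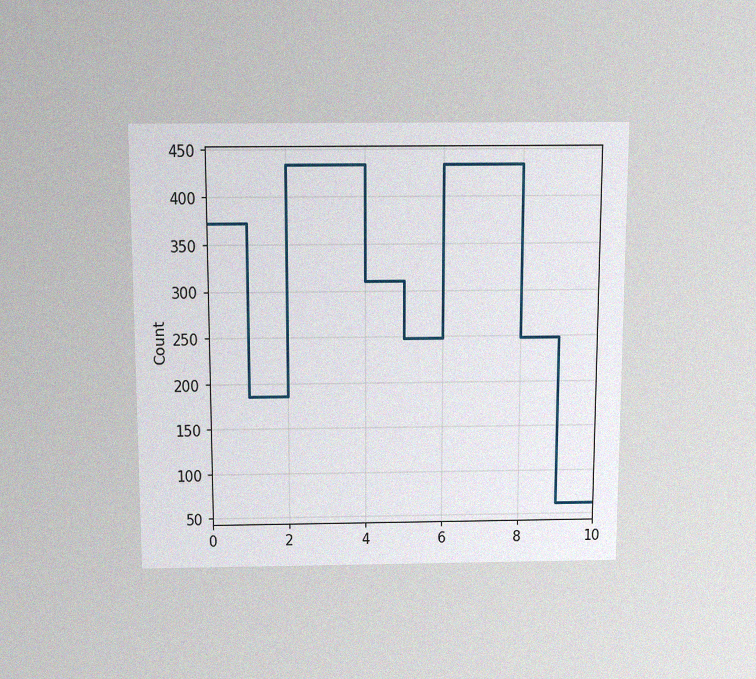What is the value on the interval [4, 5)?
310

The chart is viewed slightly from above, with some photo noise. On [4, 5) the step sits at 310.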